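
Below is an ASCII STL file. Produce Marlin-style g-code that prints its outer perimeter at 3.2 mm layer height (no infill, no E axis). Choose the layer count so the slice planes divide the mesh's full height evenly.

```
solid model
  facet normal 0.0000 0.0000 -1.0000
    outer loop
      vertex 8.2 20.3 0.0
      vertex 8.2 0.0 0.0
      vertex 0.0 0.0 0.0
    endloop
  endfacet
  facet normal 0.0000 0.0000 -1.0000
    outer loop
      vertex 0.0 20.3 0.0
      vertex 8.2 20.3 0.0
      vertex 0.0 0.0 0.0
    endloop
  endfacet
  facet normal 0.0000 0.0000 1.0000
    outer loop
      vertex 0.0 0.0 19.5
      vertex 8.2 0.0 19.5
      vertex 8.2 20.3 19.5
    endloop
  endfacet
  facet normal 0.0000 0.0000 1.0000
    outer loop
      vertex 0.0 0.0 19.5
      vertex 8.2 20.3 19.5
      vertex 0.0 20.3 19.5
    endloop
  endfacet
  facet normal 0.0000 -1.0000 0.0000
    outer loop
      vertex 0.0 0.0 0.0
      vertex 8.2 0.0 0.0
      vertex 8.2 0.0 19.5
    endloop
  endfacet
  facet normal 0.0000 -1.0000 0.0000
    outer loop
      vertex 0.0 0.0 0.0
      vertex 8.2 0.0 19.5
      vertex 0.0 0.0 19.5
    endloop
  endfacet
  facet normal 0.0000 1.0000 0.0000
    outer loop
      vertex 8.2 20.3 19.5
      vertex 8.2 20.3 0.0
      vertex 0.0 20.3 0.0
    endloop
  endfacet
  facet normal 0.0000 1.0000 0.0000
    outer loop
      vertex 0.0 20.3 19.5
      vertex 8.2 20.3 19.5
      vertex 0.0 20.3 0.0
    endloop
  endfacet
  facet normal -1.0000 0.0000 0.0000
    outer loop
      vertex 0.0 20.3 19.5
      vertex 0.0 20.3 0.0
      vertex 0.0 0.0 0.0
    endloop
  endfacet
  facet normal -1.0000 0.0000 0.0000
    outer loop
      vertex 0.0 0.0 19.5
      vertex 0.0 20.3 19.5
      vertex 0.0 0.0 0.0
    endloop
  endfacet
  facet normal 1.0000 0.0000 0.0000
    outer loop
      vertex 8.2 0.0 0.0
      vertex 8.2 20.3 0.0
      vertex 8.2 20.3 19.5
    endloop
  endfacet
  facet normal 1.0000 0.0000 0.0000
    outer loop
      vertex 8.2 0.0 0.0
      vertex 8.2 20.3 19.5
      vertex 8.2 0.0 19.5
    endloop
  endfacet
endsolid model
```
; perimeter-only toolpath
G21 ; units = mm
G90 ; absolute positioning
G28 ; home
; layer 1
G0 Z3.2
G0 X0.0 Y0.0
G1 X8.2 Y0.0
G1 X8.2 Y20.3
G1 X0.0 Y20.3
G1 X0.0 Y0.0
; layer 2
G0 Z6.5
G0 X0.0 Y0.0
G1 X8.2 Y0.0
G1 X8.2 Y20.3
G1 X0.0 Y20.3
G1 X0.0 Y0.0
; layer 3
G0 Z9.8
G0 X0.0 Y0.0
G1 X8.2 Y0.0
G1 X8.2 Y20.3
G1 X0.0 Y20.3
G1 X0.0 Y0.0
; layer 4
G0 Z13.0
G0 X0.0 Y0.0
G1 X8.2 Y0.0
G1 X8.2 Y20.3
G1 X0.0 Y20.3
G1 X0.0 Y0.0
; layer 5
G0 Z16.2
G0 X0.0 Y0.0
G1 X8.2 Y0.0
G1 X8.2 Y20.3
G1 X0.0 Y20.3
G1 X0.0 Y0.0
; layer 6
G0 Z19.5
G0 X0.0 Y0.0
G1 X8.2 Y0.0
G1 X8.2 Y20.3
G1 X0.0 Y20.3
G1 X0.0 Y0.0
M2 ; end

The solid is a rectangular box, roughly 8.2 × 20.3 mm footprint and 19.5 mm tall. Slicing at Δz = 3.2 mm — 6 equal slices spanning the solid's height, so layer i sits at z = i·h/6 — gives 6 non-empty perimeters. Each is a 4-segment closed polygon; G0 lifts to the layer z and rapids to the start vertex, then G1 traces the edges.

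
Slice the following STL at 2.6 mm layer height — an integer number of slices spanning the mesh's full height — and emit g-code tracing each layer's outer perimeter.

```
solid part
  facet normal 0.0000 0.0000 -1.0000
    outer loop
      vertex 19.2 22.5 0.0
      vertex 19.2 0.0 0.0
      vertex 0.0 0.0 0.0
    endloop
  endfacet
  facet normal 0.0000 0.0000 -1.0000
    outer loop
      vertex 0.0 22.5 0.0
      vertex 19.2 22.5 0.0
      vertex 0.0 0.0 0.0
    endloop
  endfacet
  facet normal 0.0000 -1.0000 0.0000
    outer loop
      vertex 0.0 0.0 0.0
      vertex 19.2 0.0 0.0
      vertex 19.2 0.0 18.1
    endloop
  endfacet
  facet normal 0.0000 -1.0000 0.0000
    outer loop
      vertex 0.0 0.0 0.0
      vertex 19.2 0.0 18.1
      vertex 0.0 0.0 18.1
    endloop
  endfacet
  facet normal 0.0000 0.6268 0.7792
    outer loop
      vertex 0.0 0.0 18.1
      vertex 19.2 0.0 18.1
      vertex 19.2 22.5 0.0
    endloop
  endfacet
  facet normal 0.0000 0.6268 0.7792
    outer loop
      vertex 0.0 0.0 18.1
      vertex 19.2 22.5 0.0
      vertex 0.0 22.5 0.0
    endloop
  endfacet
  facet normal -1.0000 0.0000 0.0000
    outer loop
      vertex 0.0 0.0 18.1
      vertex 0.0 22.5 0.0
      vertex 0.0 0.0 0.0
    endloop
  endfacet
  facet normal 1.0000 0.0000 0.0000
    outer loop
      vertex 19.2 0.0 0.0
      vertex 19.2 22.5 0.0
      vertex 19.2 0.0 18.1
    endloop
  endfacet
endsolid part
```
; perimeter-only toolpath
G21 ; units = mm
G90 ; absolute positioning
G28 ; home
; layer 1
G0 Z2.6
G0 X0.0 Y0.0
G1 X19.2 Y0.0
G1 X19.2 Y19.3
G1 X0.0 Y19.3
G1 X0.0 Y0.0
; layer 2
G0 Z5.2
G0 X0.0 Y0.0
G1 X19.2 Y0.0
G1 X19.2 Y16.1
G1 X0.0 Y16.1
G1 X0.0 Y0.0
; layer 3
G0 Z7.8
G0 X0.0 Y0.0
G1 X19.2 Y0.0
G1 X19.2 Y12.9
G1 X0.0 Y12.9
G1 X0.0 Y0.0
; layer 4
G0 Z10.3
G0 X0.0 Y0.0
G1 X19.2 Y0.0
G1 X19.2 Y9.6
G1 X0.0 Y9.6
G1 X0.0 Y0.0
; layer 5
G0 Z12.9
G0 X0.0 Y0.0
G1 X19.2 Y0.0
G1 X19.2 Y6.4
G1 X0.0 Y6.4
G1 X0.0 Y0.0
; layer 6
G0 Z15.5
G0 X0.0 Y0.0
G1 X19.2 Y0.0
G1 X19.2 Y3.2
G1 X0.0 Y3.2
G1 X0.0 Y0.0
M2 ; end

The solid is a wedge (ramp): 19.2 × 22.5 mm base, rising to 18.1 mm along the y=0 edge and sloping linearly to z=0 at y=22.5. Slicing at Δz = 2.6 mm — 7 equal slices spanning the solid's height, so layer i sits at z = i·h/7 — gives 6 non-empty perimeters. Each is a 4-segment closed polygon; G0 lifts to the layer z and rapids to the start vertex, then G1 traces the edges. The cross-section shrinks linearly with z (the slice at the apex is degenerate and omitted).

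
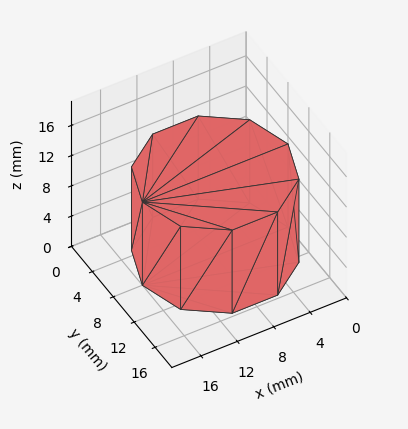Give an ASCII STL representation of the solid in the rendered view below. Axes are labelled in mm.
Reading the render: the shape is a regular 10-sided prism (a cylinder approximated with 10 flat sides), circumscribed radius ≈ 8 mm, height ≈ 11 mm (dimensions read to the nearest mm from the axis ticks). For the STL, each face is triangulated and given an outward normal.

solid part
  facet normal 0.0000 0.0000 -1.0000
    outer loop
      vertex 10.5 15.6 0.0
      vertex 14.5 12.7 0.0
      vertex 16.0 8.0 0.0
    endloop
  endfacet
  facet normal 0.0000 0.0000 -1.0000
    outer loop
      vertex 5.5 15.6 0.0
      vertex 10.5 15.6 0.0
      vertex 16.0 8.0 0.0
    endloop
  endfacet
  facet normal 0.0000 0.0000 -1.0000
    outer loop
      vertex 1.5 12.7 0.0
      vertex 5.5 15.6 0.0
      vertex 16.0 8.0 0.0
    endloop
  endfacet
  facet normal 0.0000 0.0000 -1.0000
    outer loop
      vertex 0.0 8.0 0.0
      vertex 1.5 12.7 0.0
      vertex 16.0 8.0 0.0
    endloop
  endfacet
  facet normal 0.0000 0.0000 -1.0000
    outer loop
      vertex 1.5 3.3 0.0
      vertex 0.0 8.0 0.0
      vertex 16.0 8.0 0.0
    endloop
  endfacet
  facet normal 0.0000 0.0000 -1.0000
    outer loop
      vertex 5.5 0.4 0.0
      vertex 1.5 3.3 0.0
      vertex 16.0 8.0 0.0
    endloop
  endfacet
  facet normal 0.0000 0.0000 -1.0000
    outer loop
      vertex 10.5 0.4 0.0
      vertex 5.5 0.4 0.0
      vertex 16.0 8.0 0.0
    endloop
  endfacet
  facet normal 0.0000 0.0000 -1.0000
    outer loop
      vertex 14.5 3.3 0.0
      vertex 10.5 0.4 0.0
      vertex 16.0 8.0 0.0
    endloop
  endfacet
  facet normal 0.0000 0.0000 1.0000
    outer loop
      vertex 16.0 8.0 11.0
      vertex 14.5 12.7 11.0
      vertex 10.5 15.6 11.0
    endloop
  endfacet
  facet normal 0.0000 0.0000 1.0000
    outer loop
      vertex 16.0 8.0 11.0
      vertex 10.5 15.6 11.0
      vertex 5.5 15.6 11.0
    endloop
  endfacet
  facet normal 0.0000 0.0000 1.0000
    outer loop
      vertex 16.0 8.0 11.0
      vertex 5.5 15.6 11.0
      vertex 1.5 12.7 11.0
    endloop
  endfacet
  facet normal 0.0000 0.0000 1.0000
    outer loop
      vertex 16.0 8.0 11.0
      vertex 1.5 12.7 11.0
      vertex 0.0 8.0 11.0
    endloop
  endfacet
  facet normal 0.0000 0.0000 1.0000
    outer loop
      vertex 16.0 8.0 11.0
      vertex 0.0 8.0 11.0
      vertex 1.5 3.3 11.0
    endloop
  endfacet
  facet normal 0.0000 0.0000 1.0000
    outer loop
      vertex 16.0 8.0 11.0
      vertex 1.5 3.3 11.0
      vertex 5.5 0.4 11.0
    endloop
  endfacet
  facet normal 0.0000 0.0000 1.0000
    outer loop
      vertex 16.0 8.0 11.0
      vertex 5.5 0.4 11.0
      vertex 10.5 0.4 11.0
    endloop
  endfacet
  facet normal 0.0000 0.0000 1.0000
    outer loop
      vertex 16.0 8.0 11.0
      vertex 10.5 0.4 11.0
      vertex 14.5 3.3 11.0
    endloop
  endfacet
  facet normal 0.9527 0.3040 0.0000
    outer loop
      vertex 16.0 8.0 0.0
      vertex 14.5 12.7 0.0
      vertex 14.5 12.7 11.0
    endloop
  endfacet
  facet normal 0.9527 0.3040 0.0000
    outer loop
      vertex 16.0 8.0 0.0
      vertex 14.5 12.7 11.0
      vertex 16.0 8.0 11.0
    endloop
  endfacet
  facet normal 0.5870 0.8096 0.0000
    outer loop
      vertex 14.5 12.7 0.0
      vertex 10.5 15.6 0.0
      vertex 10.5 15.6 11.0
    endloop
  endfacet
  facet normal 0.5870 0.8096 0.0000
    outer loop
      vertex 14.5 12.7 0.0
      vertex 10.5 15.6 11.0
      vertex 14.5 12.7 11.0
    endloop
  endfacet
  facet normal 0.0000 1.0000 0.0000
    outer loop
      vertex 10.5 15.6 0.0
      vertex 5.5 15.6 0.0
      vertex 5.5 15.6 11.0
    endloop
  endfacet
  facet normal 0.0000 1.0000 0.0000
    outer loop
      vertex 10.5 15.6 0.0
      vertex 5.5 15.6 11.0
      vertex 10.5 15.6 11.0
    endloop
  endfacet
  facet normal -0.5870 0.8096 0.0000
    outer loop
      vertex 5.5 15.6 0.0
      vertex 1.5 12.7 0.0
      vertex 1.5 12.7 11.0
    endloop
  endfacet
  facet normal -0.5870 0.8096 0.0000
    outer loop
      vertex 5.5 15.6 0.0
      vertex 1.5 12.7 11.0
      vertex 5.5 15.6 11.0
    endloop
  endfacet
  facet normal -0.9527 0.3040 0.0000
    outer loop
      vertex 1.5 12.7 0.0
      vertex 0.0 8.0 0.0
      vertex 0.0 8.0 11.0
    endloop
  endfacet
  facet normal -0.9527 0.3040 0.0000
    outer loop
      vertex 1.5 12.7 0.0
      vertex 0.0 8.0 11.0
      vertex 1.5 12.7 11.0
    endloop
  endfacet
  facet normal -0.9527 -0.3040 0.0000
    outer loop
      vertex 0.0 8.0 0.0
      vertex 1.5 3.3 0.0
      vertex 1.5 3.3 11.0
    endloop
  endfacet
  facet normal -0.9527 -0.3040 0.0000
    outer loop
      vertex 0.0 8.0 0.0
      vertex 1.5 3.3 11.0
      vertex 0.0 8.0 11.0
    endloop
  endfacet
  facet normal -0.5870 -0.8096 0.0000
    outer loop
      vertex 1.5 3.3 0.0
      vertex 5.5 0.4 0.0
      vertex 5.5 0.4 11.0
    endloop
  endfacet
  facet normal -0.5870 -0.8096 0.0000
    outer loop
      vertex 1.5 3.3 0.0
      vertex 5.5 0.4 11.0
      vertex 1.5 3.3 11.0
    endloop
  endfacet
  facet normal 0.0000 -1.0000 0.0000
    outer loop
      vertex 5.5 0.4 0.0
      vertex 10.5 0.4 0.0
      vertex 10.5 0.4 11.0
    endloop
  endfacet
  facet normal 0.0000 -1.0000 0.0000
    outer loop
      vertex 5.5 0.4 0.0
      vertex 10.5 0.4 11.0
      vertex 5.5 0.4 11.0
    endloop
  endfacet
  facet normal 0.5870 -0.8096 0.0000
    outer loop
      vertex 10.5 0.4 0.0
      vertex 14.5 3.3 0.0
      vertex 14.5 3.3 11.0
    endloop
  endfacet
  facet normal 0.5870 -0.8096 0.0000
    outer loop
      vertex 10.5 0.4 0.0
      vertex 14.5 3.3 11.0
      vertex 10.5 0.4 11.0
    endloop
  endfacet
  facet normal 0.9527 -0.3040 0.0000
    outer loop
      vertex 14.5 3.3 0.0
      vertex 16.0 8.0 0.0
      vertex 16.0 8.0 11.0
    endloop
  endfacet
  facet normal 0.9527 -0.3040 0.0000
    outer loop
      vertex 14.5 3.3 0.0
      vertex 16.0 8.0 11.0
      vertex 14.5 3.3 11.0
    endloop
  endfacet
endsolid part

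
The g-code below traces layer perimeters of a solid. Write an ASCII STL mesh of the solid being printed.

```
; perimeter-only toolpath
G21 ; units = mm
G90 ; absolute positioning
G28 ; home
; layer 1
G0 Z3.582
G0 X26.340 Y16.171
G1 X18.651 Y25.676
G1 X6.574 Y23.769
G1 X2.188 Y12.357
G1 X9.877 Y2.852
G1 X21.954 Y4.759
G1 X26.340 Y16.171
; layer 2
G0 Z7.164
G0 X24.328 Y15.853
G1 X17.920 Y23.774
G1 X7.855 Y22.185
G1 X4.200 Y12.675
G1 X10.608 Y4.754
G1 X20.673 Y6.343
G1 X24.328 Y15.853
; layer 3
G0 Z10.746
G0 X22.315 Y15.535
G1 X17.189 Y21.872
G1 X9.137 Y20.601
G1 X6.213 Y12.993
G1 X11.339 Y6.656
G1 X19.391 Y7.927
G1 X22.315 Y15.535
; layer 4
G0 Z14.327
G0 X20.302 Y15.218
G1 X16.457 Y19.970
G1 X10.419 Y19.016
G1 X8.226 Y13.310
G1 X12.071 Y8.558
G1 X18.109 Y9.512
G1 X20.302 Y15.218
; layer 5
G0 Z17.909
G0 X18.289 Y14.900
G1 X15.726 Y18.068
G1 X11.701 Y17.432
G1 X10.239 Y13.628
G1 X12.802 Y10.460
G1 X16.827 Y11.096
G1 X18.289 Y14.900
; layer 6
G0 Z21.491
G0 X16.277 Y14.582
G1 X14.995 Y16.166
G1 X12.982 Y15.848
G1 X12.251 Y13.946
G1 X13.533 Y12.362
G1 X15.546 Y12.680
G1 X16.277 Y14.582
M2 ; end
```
solid part
  facet normal 0.0000 0.0000 -1.0000
    outer loop
      vertex 5.292 25.353 0.000
      vertex 19.382 27.578 0.000
      vertex 28.353 16.489 0.000
    endloop
  endfacet
  facet normal 0.0000 0.0000 -1.0000
    outer loop
      vertex 0.175 12.039 0.000
      vertex 5.292 25.353 0.000
      vertex 28.353 16.489 0.000
    endloop
  endfacet
  facet normal 0.0000 0.0000 -1.0000
    outer loop
      vertex 9.146 0.950 0.000
      vertex 0.175 12.039 0.000
      vertex 28.353 16.489 0.000
    endloop
  endfacet
  facet normal 0.0000 0.0000 -1.0000
    outer loop
      vertex 23.236 3.175 0.000
      vertex 9.146 0.950 0.000
      vertex 28.353 16.489 0.000
    endloop
  endfacet
  facet normal 0.6974 0.5642 0.4419
    outer loop
      vertex 28.353 16.489 0.000
      vertex 19.382 27.578 0.000
      vertex 14.264 14.264 25.073
    endloop
  endfacet
  facet normal -0.1399 0.8861 0.4419
    outer loop
      vertex 19.382 27.578 0.000
      vertex 5.292 25.353 0.000
      vertex 14.264 14.264 25.073
    endloop
  endfacet
  facet normal -0.8373 0.3218 0.4420
    outer loop
      vertex 5.292 25.353 0.000
      vertex 0.175 12.039 0.000
      vertex 14.264 14.264 25.073
    endloop
  endfacet
  facet normal -0.6974 -0.5642 0.4419
    outer loop
      vertex 0.175 12.039 0.000
      vertex 9.146 0.950 0.000
      vertex 14.264 14.264 25.073
    endloop
  endfacet
  facet normal 0.1399 -0.8861 0.4419
    outer loop
      vertex 9.146 0.950 0.000
      vertex 23.236 3.175 0.000
      vertex 14.264 14.264 25.073
    endloop
  endfacet
  facet normal 0.8373 -0.3218 0.4420
    outer loop
      vertex 23.236 3.175 0.000
      vertex 28.353 16.489 0.000
      vertex 14.264 14.264 25.073
    endloop
  endfacet
endsolid part

The G0 Z moves step by Δz≈3.582 mm. The G1 loops shrink linearly with z, so the solid tapers from its base footprint up to z≈25.1. Closing with a flat bottom cap and the tapered top and triangulating gives 10 facets — a regular 6-sided pyramid, base circumscribed radius ≈ 14.3 mm, apex at z ≈ 25.1 mm.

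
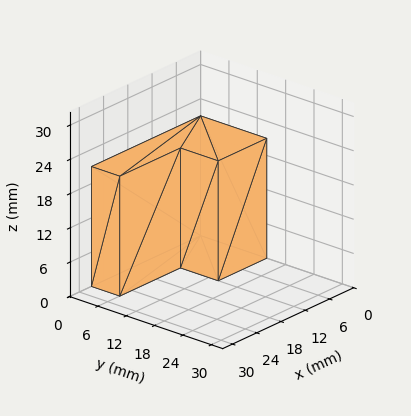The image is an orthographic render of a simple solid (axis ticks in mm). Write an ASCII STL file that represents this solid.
Reading the render: the shape is an L-shaped prism: outer 27 × 14 mm, arm thicknesses ≈ 6 mm (horizontal) and 12 mm (vertical), extruded 21 mm in z (dimensions read to the nearest mm from the axis ticks). For the STL, each face is triangulated and given an outward normal.

solid part
  facet normal 0.0000 0.0000 -1.0000
    outer loop
      vertex 27.00 6.00 0.00
      vertex 27.00 0.00 0.00
      vertex 0.00 0.00 0.00
    endloop
  endfacet
  facet normal 0.0000 0.0000 -1.0000
    outer loop
      vertex 12.00 6.00 0.00
      vertex 27.00 6.00 0.00
      vertex 0.00 0.00 0.00
    endloop
  endfacet
  facet normal 0.0000 0.0000 -1.0000
    outer loop
      vertex 12.00 14.00 0.00
      vertex 12.00 6.00 0.00
      vertex 0.00 0.00 0.00
    endloop
  endfacet
  facet normal 0.0000 0.0000 -1.0000
    outer loop
      vertex 0.00 14.00 0.00
      vertex 12.00 14.00 0.00
      vertex 0.00 0.00 0.00
    endloop
  endfacet
  facet normal 0.0000 0.0000 1.0000
    outer loop
      vertex 0.00 0.00 21.00
      vertex 27.00 0.00 21.00
      vertex 27.00 6.00 21.00
    endloop
  endfacet
  facet normal 0.0000 0.0000 1.0000
    outer loop
      vertex 0.00 0.00 21.00
      vertex 27.00 6.00 21.00
      vertex 12.00 6.00 21.00
    endloop
  endfacet
  facet normal 0.0000 0.0000 1.0000
    outer loop
      vertex 0.00 0.00 21.00
      vertex 12.00 6.00 21.00
      vertex 12.00 14.00 21.00
    endloop
  endfacet
  facet normal 0.0000 0.0000 1.0000
    outer loop
      vertex 0.00 0.00 21.00
      vertex 12.00 14.00 21.00
      vertex 0.00 14.00 21.00
    endloop
  endfacet
  facet normal 0.0000 -1.0000 0.0000
    outer loop
      vertex 0.00 0.00 0.00
      vertex 27.00 0.00 0.00
      vertex 27.00 0.00 21.00
    endloop
  endfacet
  facet normal 0.0000 -1.0000 0.0000
    outer loop
      vertex 0.00 0.00 0.00
      vertex 27.00 0.00 21.00
      vertex 0.00 0.00 21.00
    endloop
  endfacet
  facet normal 1.0000 0.0000 0.0000
    outer loop
      vertex 27.00 0.00 0.00
      vertex 27.00 6.00 0.00
      vertex 27.00 6.00 21.00
    endloop
  endfacet
  facet normal 1.0000 0.0000 0.0000
    outer loop
      vertex 27.00 0.00 0.00
      vertex 27.00 6.00 21.00
      vertex 27.00 0.00 21.00
    endloop
  endfacet
  facet normal 0.0000 1.0000 0.0000
    outer loop
      vertex 27.00 6.00 0.00
      vertex 12.00 6.00 0.00
      vertex 12.00 6.00 21.00
    endloop
  endfacet
  facet normal 0.0000 1.0000 0.0000
    outer loop
      vertex 27.00 6.00 0.00
      vertex 12.00 6.00 21.00
      vertex 27.00 6.00 21.00
    endloop
  endfacet
  facet normal 1.0000 0.0000 0.0000
    outer loop
      vertex 12.00 6.00 0.00
      vertex 12.00 14.00 0.00
      vertex 12.00 14.00 21.00
    endloop
  endfacet
  facet normal 1.0000 0.0000 0.0000
    outer loop
      vertex 12.00 6.00 0.00
      vertex 12.00 14.00 21.00
      vertex 12.00 6.00 21.00
    endloop
  endfacet
  facet normal 0.0000 1.0000 0.0000
    outer loop
      vertex 12.00 14.00 0.00
      vertex 0.00 14.00 0.00
      vertex 0.00 14.00 21.00
    endloop
  endfacet
  facet normal 0.0000 1.0000 0.0000
    outer loop
      vertex 12.00 14.00 0.00
      vertex 0.00 14.00 21.00
      vertex 12.00 14.00 21.00
    endloop
  endfacet
  facet normal -1.0000 0.0000 0.0000
    outer loop
      vertex 0.00 14.00 0.00
      vertex 0.00 0.00 0.00
      vertex 0.00 0.00 21.00
    endloop
  endfacet
  facet normal -1.0000 0.0000 0.0000
    outer loop
      vertex 0.00 14.00 0.00
      vertex 0.00 0.00 21.00
      vertex 0.00 14.00 21.00
    endloop
  endfacet
endsolid part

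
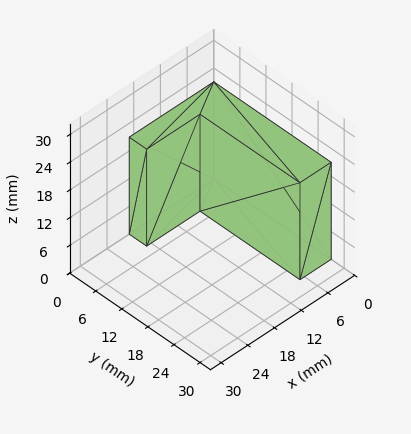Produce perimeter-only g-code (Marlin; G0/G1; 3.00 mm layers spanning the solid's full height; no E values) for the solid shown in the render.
Reading the render: the shape is an L-shaped prism: outer 19 × 27 mm, arm thicknesses ≈ 4 mm (horizontal) and 7 mm (vertical), extruded 21 mm in z (dimensions read to the nearest mm from the axis ticks). For the g-code, the solid's height is divided into equal slices at the stated Δz and each level perimeter traced with G1 moves after a G0 lift.

; perimeter-only toolpath
G21 ; units = mm
G90 ; absolute positioning
G28 ; home
; layer 1
G0 Z3.00
G0 X0.00 Y0.00
G1 X19.00 Y0.00
G1 X19.00 Y4.00
G1 X7.00 Y4.00
G1 X7.00 Y27.00
G1 X0.00 Y27.00
G1 X0.00 Y0.00
; layer 2
G0 Z6.00
G0 X0.00 Y0.00
G1 X19.00 Y0.00
G1 X19.00 Y4.00
G1 X7.00 Y4.00
G1 X7.00 Y27.00
G1 X0.00 Y27.00
G1 X0.00 Y0.00
; layer 3
G0 Z9.00
G0 X0.00 Y0.00
G1 X19.00 Y0.00
G1 X19.00 Y4.00
G1 X7.00 Y4.00
G1 X7.00 Y27.00
G1 X0.00 Y27.00
G1 X0.00 Y0.00
; layer 4
G0 Z12.00
G0 X0.00 Y0.00
G1 X19.00 Y0.00
G1 X19.00 Y4.00
G1 X7.00 Y4.00
G1 X7.00 Y27.00
G1 X0.00 Y27.00
G1 X0.00 Y0.00
; layer 5
G0 Z15.00
G0 X0.00 Y0.00
G1 X19.00 Y0.00
G1 X19.00 Y4.00
G1 X7.00 Y4.00
G1 X7.00 Y27.00
G1 X0.00 Y27.00
G1 X0.00 Y0.00
; layer 6
G0 Z18.00
G0 X0.00 Y0.00
G1 X19.00 Y0.00
G1 X19.00 Y4.00
G1 X7.00 Y4.00
G1 X7.00 Y27.00
G1 X0.00 Y27.00
G1 X0.00 Y0.00
; layer 7
G0 Z21.00
G0 X0.00 Y0.00
G1 X19.00 Y0.00
G1 X19.00 Y4.00
G1 X7.00 Y4.00
G1 X7.00 Y27.00
G1 X0.00 Y27.00
G1 X0.00 Y0.00
M2 ; end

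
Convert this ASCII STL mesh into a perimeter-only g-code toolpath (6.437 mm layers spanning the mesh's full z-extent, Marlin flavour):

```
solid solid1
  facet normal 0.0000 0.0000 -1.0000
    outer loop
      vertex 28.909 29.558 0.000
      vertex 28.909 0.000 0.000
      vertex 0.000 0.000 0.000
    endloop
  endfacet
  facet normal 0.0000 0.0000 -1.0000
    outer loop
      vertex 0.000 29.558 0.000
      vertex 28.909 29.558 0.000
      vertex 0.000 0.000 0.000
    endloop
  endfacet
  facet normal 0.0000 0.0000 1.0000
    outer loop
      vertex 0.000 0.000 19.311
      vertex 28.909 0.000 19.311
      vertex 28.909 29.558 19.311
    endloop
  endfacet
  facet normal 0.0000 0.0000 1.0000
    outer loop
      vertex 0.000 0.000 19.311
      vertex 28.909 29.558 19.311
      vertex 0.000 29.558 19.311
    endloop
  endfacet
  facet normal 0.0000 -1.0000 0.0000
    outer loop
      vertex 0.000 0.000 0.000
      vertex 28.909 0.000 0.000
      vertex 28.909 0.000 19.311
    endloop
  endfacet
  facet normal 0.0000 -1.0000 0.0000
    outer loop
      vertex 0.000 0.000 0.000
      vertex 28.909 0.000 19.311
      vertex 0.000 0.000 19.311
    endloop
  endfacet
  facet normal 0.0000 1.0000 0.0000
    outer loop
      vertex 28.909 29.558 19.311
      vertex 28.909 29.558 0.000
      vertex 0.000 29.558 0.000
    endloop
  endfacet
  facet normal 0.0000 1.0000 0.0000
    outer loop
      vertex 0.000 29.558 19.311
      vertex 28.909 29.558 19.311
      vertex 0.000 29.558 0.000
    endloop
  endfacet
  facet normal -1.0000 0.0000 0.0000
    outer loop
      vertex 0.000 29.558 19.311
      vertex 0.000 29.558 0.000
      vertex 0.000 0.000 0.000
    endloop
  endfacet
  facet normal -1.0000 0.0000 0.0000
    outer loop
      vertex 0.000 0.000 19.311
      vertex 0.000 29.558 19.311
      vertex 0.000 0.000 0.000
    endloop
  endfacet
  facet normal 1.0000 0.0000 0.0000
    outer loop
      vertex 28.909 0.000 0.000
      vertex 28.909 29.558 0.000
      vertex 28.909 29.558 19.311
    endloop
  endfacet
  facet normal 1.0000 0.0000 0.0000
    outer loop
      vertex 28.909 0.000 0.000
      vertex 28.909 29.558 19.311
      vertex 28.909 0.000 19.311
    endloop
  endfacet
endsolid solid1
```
; perimeter-only toolpath
G21 ; units = mm
G90 ; absolute positioning
G28 ; home
; layer 1
G0 Z6.437
G0 X0.000 Y0.000
G1 X28.909 Y0.000
G1 X28.909 Y29.558
G1 X0.000 Y29.558
G1 X0.000 Y0.000
; layer 2
G0 Z12.874
G0 X0.000 Y0.000
G1 X28.909 Y0.000
G1 X28.909 Y29.558
G1 X0.000 Y29.558
G1 X0.000 Y0.000
; layer 3
G0 Z19.311
G0 X0.000 Y0.000
G1 X28.909 Y0.000
G1 X28.909 Y29.558
G1 X0.000 Y29.558
G1 X0.000 Y0.000
M2 ; end

The solid is a rectangular box, roughly 28.9 × 29.6 mm footprint and 19.3 mm tall. Slicing at Δz = 6.437 mm — 3 equal slices spanning the solid's height, so layer i sits at z = i·h/3 — gives 3 non-empty perimeters. Each is a 4-segment closed polygon; G0 lifts to the layer z and rapids to the start vertex, then G1 traces the edges.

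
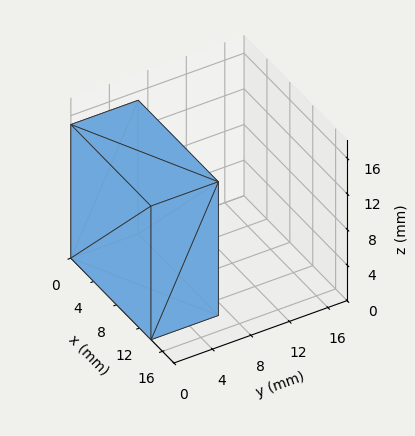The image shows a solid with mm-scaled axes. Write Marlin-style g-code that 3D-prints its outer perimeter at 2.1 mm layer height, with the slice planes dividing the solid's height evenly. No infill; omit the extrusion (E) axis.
Reading the render: the shape is a rectangular box, roughly 14 × 7 mm footprint and 15 mm tall (dimensions read to the nearest mm from the axis ticks). For the g-code, the solid's height is divided into equal slices at the stated Δz and each level perimeter traced with G1 moves after a G0 lift.

; perimeter-only toolpath
G21 ; units = mm
G90 ; absolute positioning
G28 ; home
; layer 1
G0 Z2.1
G0 X0.0 Y0.0
G1 X14.0 Y0.0
G1 X14.0 Y7.0
G1 X0.0 Y7.0
G1 X0.0 Y0.0
; layer 2
G0 Z4.3
G0 X0.0 Y0.0
G1 X14.0 Y0.0
G1 X14.0 Y7.0
G1 X0.0 Y7.0
G1 X0.0 Y0.0
; layer 3
G0 Z6.4
G0 X0.0 Y0.0
G1 X14.0 Y0.0
G1 X14.0 Y7.0
G1 X0.0 Y7.0
G1 X0.0 Y0.0
; layer 4
G0 Z8.6
G0 X0.0 Y0.0
G1 X14.0 Y0.0
G1 X14.0 Y7.0
G1 X0.0 Y7.0
G1 X0.0 Y0.0
; layer 5
G0 Z10.7
G0 X0.0 Y0.0
G1 X14.0 Y0.0
G1 X14.0 Y7.0
G1 X0.0 Y7.0
G1 X0.0 Y0.0
; layer 6
G0 Z12.9
G0 X0.0 Y0.0
G1 X14.0 Y0.0
G1 X14.0 Y7.0
G1 X0.0 Y7.0
G1 X0.0 Y0.0
; layer 7
G0 Z15.0
G0 X0.0 Y0.0
G1 X14.0 Y0.0
G1 X14.0 Y7.0
G1 X0.0 Y7.0
G1 X0.0 Y0.0
M2 ; end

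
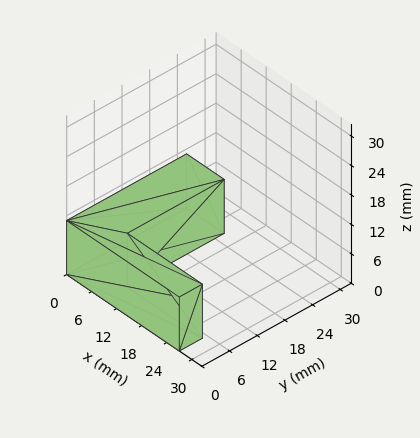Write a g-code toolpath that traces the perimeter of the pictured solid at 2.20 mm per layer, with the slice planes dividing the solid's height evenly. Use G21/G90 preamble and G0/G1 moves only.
Reading the render: the shape is an L-shaped prism: outer 27 × 26 mm, arm thicknesses ≈ 5 mm (horizontal) and 9 mm (vertical), extruded 11 mm in z (dimensions read to the nearest mm from the axis ticks). For the g-code, the solid's height is divided into equal slices at the stated Δz and each level perimeter traced with G1 moves after a G0 lift.

; perimeter-only toolpath
G21 ; units = mm
G90 ; absolute positioning
G28 ; home
; layer 1
G0 Z2.20
G0 X0.00 Y0.00
G1 X27.00 Y0.00
G1 X27.00 Y5.00
G1 X9.00 Y5.00
G1 X9.00 Y26.00
G1 X0.00 Y26.00
G1 X0.00 Y0.00
; layer 2
G0 Z4.40
G0 X0.00 Y0.00
G1 X27.00 Y0.00
G1 X27.00 Y5.00
G1 X9.00 Y5.00
G1 X9.00 Y26.00
G1 X0.00 Y26.00
G1 X0.00 Y0.00
; layer 3
G0 Z6.60
G0 X0.00 Y0.00
G1 X27.00 Y0.00
G1 X27.00 Y5.00
G1 X9.00 Y5.00
G1 X9.00 Y26.00
G1 X0.00 Y26.00
G1 X0.00 Y0.00
; layer 4
G0 Z8.80
G0 X0.00 Y0.00
G1 X27.00 Y0.00
G1 X27.00 Y5.00
G1 X9.00 Y5.00
G1 X9.00 Y26.00
G1 X0.00 Y26.00
G1 X0.00 Y0.00
; layer 5
G0 Z11.00
G0 X0.00 Y0.00
G1 X27.00 Y0.00
G1 X27.00 Y5.00
G1 X9.00 Y5.00
G1 X9.00 Y26.00
G1 X0.00 Y26.00
G1 X0.00 Y0.00
M2 ; end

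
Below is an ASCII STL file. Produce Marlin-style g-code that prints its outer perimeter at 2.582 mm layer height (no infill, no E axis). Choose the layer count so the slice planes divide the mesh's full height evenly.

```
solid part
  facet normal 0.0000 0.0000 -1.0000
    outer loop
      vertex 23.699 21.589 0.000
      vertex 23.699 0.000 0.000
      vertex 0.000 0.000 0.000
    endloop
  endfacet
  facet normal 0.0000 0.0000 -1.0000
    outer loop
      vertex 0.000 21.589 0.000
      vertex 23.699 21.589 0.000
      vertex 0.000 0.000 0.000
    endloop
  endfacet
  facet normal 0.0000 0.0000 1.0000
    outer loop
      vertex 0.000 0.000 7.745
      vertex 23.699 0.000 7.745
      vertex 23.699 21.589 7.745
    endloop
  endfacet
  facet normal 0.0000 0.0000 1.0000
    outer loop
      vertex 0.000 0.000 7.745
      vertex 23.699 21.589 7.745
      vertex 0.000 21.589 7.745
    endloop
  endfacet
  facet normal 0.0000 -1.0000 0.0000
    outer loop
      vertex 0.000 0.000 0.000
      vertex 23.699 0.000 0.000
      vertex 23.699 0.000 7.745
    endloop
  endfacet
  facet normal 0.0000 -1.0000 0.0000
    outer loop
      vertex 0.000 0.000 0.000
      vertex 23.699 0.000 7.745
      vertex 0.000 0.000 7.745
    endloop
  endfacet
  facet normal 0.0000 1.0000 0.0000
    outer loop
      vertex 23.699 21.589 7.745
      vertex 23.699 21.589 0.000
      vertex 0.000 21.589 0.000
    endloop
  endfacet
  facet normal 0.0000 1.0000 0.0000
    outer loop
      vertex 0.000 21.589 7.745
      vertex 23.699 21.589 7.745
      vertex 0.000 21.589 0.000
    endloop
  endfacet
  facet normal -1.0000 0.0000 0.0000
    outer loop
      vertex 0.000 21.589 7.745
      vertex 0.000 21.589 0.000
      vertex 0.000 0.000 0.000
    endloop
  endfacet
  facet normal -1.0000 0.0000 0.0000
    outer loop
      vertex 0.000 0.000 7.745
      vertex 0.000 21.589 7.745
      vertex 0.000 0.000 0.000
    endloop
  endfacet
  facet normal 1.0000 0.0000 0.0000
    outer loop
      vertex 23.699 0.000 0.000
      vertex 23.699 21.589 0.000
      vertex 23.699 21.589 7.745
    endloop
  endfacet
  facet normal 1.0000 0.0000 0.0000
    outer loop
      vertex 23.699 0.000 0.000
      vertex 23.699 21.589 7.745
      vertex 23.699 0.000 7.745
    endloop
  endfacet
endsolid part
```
; perimeter-only toolpath
G21 ; units = mm
G90 ; absolute positioning
G28 ; home
; layer 1
G0 Z2.582
G0 X0.000 Y0.000
G1 X23.699 Y0.000
G1 X23.699 Y21.589
G1 X0.000 Y21.589
G1 X0.000 Y0.000
; layer 2
G0 Z5.163
G0 X0.000 Y0.000
G1 X23.699 Y0.000
G1 X23.699 Y21.589
G1 X0.000 Y21.589
G1 X0.000 Y0.000
; layer 3
G0 Z7.745
G0 X0.000 Y0.000
G1 X23.699 Y0.000
G1 X23.699 Y21.589
G1 X0.000 Y21.589
G1 X0.000 Y0.000
M2 ; end

The solid is a rectangular box, roughly 23.7 × 21.6 mm footprint and 7.75 mm tall. Slicing at Δz = 2.582 mm — 3 equal slices spanning the solid's height, so layer i sits at z = i·h/3 — gives 3 non-empty perimeters. Each is a 4-segment closed polygon; G0 lifts to the layer z and rapids to the start vertex, then G1 traces the edges.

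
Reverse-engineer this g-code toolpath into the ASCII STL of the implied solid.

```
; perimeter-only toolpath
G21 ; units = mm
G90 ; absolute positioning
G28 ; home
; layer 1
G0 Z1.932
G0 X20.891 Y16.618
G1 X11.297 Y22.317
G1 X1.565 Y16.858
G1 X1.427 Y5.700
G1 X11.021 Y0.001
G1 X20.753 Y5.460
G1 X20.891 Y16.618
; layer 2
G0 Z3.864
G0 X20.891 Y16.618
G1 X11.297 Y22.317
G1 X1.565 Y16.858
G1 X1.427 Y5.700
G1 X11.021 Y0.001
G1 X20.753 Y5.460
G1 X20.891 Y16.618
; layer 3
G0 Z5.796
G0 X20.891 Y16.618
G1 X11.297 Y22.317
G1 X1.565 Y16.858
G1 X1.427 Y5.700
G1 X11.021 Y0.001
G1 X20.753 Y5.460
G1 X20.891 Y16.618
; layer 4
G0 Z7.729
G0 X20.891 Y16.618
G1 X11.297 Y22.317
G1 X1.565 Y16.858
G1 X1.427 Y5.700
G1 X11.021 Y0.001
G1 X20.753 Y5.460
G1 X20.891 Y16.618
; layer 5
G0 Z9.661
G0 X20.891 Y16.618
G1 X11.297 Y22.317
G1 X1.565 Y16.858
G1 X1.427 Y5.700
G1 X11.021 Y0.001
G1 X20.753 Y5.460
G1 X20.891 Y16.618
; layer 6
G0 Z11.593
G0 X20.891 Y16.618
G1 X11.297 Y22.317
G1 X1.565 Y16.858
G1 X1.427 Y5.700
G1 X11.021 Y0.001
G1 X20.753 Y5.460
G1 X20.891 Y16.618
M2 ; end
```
solid part
  facet normal 0.0000 0.0000 -1.0000
    outer loop
      vertex 1.565 16.858 0.000
      vertex 11.297 22.317 0.000
      vertex 20.891 16.618 0.000
    endloop
  endfacet
  facet normal 0.0000 0.0000 -1.0000
    outer loop
      vertex 1.427 5.700 0.000
      vertex 1.565 16.858 0.000
      vertex 20.891 16.618 0.000
    endloop
  endfacet
  facet normal 0.0000 0.0000 -1.0000
    outer loop
      vertex 11.021 0.001 0.000
      vertex 1.427 5.700 0.000
      vertex 20.891 16.618 0.000
    endloop
  endfacet
  facet normal 0.0000 0.0000 -1.0000
    outer loop
      vertex 20.753 5.460 0.000
      vertex 11.021 0.001 0.000
      vertex 20.891 16.618 0.000
    endloop
  endfacet
  facet normal 0.0000 0.0000 1.0000
    outer loop
      vertex 20.891 16.618 11.593
      vertex 11.297 22.317 11.593
      vertex 1.565 16.858 11.593
    endloop
  endfacet
  facet normal 0.0000 0.0000 1.0000
    outer loop
      vertex 20.891 16.618 11.593
      vertex 1.565 16.858 11.593
      vertex 1.427 5.700 11.593
    endloop
  endfacet
  facet normal 0.0000 0.0000 1.0000
    outer loop
      vertex 20.891 16.618 11.593
      vertex 1.427 5.700 11.593
      vertex 11.021 0.001 11.593
    endloop
  endfacet
  facet normal 0.0000 0.0000 1.0000
    outer loop
      vertex 20.891 16.618 11.593
      vertex 11.021 0.001 11.593
      vertex 20.753 5.460 11.593
    endloop
  endfacet
  facet normal 0.5107 0.8598 0.0000
    outer loop
      vertex 20.891 16.618 0.000
      vertex 11.297 22.317 0.000
      vertex 11.297 22.317 11.593
    endloop
  endfacet
  facet normal 0.5107 0.8598 0.0000
    outer loop
      vertex 20.891 16.618 0.000
      vertex 11.297 22.317 11.593
      vertex 20.891 16.618 11.593
    endloop
  endfacet
  facet normal -0.4892 0.8722 0.0000
    outer loop
      vertex 11.297 22.317 0.000
      vertex 1.565 16.858 0.000
      vertex 1.565 16.858 11.593
    endloop
  endfacet
  facet normal -0.4892 0.8722 0.0000
    outer loop
      vertex 11.297 22.317 0.000
      vertex 1.565 16.858 11.593
      vertex 11.297 22.317 11.593
    endloop
  endfacet
  facet normal -0.9999 0.0124 0.0000
    outer loop
      vertex 1.565 16.858 0.000
      vertex 1.427 5.700 0.000
      vertex 1.427 5.700 11.593
    endloop
  endfacet
  facet normal -0.9999 0.0124 0.0000
    outer loop
      vertex 1.565 16.858 0.000
      vertex 1.427 5.700 11.593
      vertex 1.565 16.858 11.593
    endloop
  endfacet
  facet normal -0.5107 -0.8598 0.0000
    outer loop
      vertex 1.427 5.700 0.000
      vertex 11.021 0.001 0.000
      vertex 11.021 0.001 11.593
    endloop
  endfacet
  facet normal -0.5107 -0.8598 0.0000
    outer loop
      vertex 1.427 5.700 0.000
      vertex 11.021 0.001 11.593
      vertex 1.427 5.700 11.593
    endloop
  endfacet
  facet normal 0.4892 -0.8722 0.0000
    outer loop
      vertex 11.021 0.001 0.000
      vertex 20.753 5.460 0.000
      vertex 20.753 5.460 11.593
    endloop
  endfacet
  facet normal 0.4892 -0.8722 0.0000
    outer loop
      vertex 11.021 0.001 0.000
      vertex 20.753 5.460 11.593
      vertex 11.021 0.001 11.593
    endloop
  endfacet
  facet normal 0.9999 -0.0124 0.0000
    outer loop
      vertex 20.753 5.460 0.000
      vertex 20.891 16.618 0.000
      vertex 20.891 16.618 11.593
    endloop
  endfacet
  facet normal 0.9999 -0.0124 0.0000
    outer loop
      vertex 20.753 5.460 0.000
      vertex 20.891 16.618 11.593
      vertex 20.753 5.460 11.593
    endloop
  endfacet
endsolid part

The G0 Z moves step by Δz≈1.932 mm. Every layer's G1 loop is the same polygon, so the solid is a straight extrusion of it from z=0 to z≈11.6. Closing with flat bottom and top caps and triangulating gives 20 facets — a regular 6-sided prism (a cylinder approximated with 6 flat sides), circumscribed radius ≈ 11.2 mm, height ≈ 11.6 mm.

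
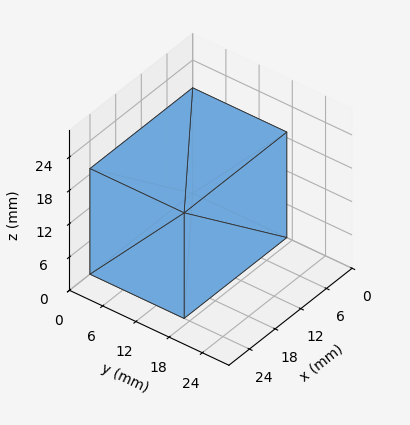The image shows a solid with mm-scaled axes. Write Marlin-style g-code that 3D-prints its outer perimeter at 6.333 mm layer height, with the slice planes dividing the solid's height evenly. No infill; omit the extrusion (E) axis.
Reading the render: the shape is a rectangular box, roughly 24 × 17 mm footprint and 19 mm tall (dimensions read to the nearest mm from the axis ticks). For the g-code, the solid's height is divided into equal slices at the stated Δz and each level perimeter traced with G1 moves after a G0 lift.

; perimeter-only toolpath
G21 ; units = mm
G90 ; absolute positioning
G28 ; home
; layer 1
G0 Z6.333
G0 X0.000 Y0.000
G1 X24.000 Y0.000
G1 X24.000 Y17.000
G1 X0.000 Y17.000
G1 X0.000 Y0.000
; layer 2
G0 Z12.667
G0 X0.000 Y0.000
G1 X24.000 Y0.000
G1 X24.000 Y17.000
G1 X0.000 Y17.000
G1 X0.000 Y0.000
; layer 3
G0 Z19.000
G0 X0.000 Y0.000
G1 X24.000 Y0.000
G1 X24.000 Y17.000
G1 X0.000 Y17.000
G1 X0.000 Y0.000
M2 ; end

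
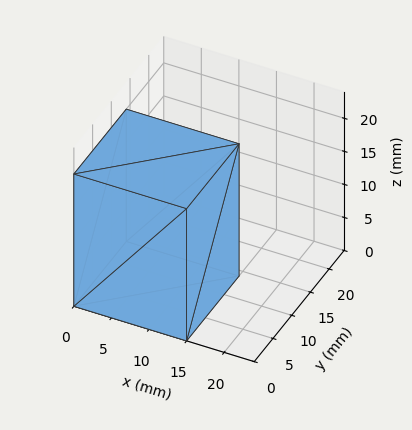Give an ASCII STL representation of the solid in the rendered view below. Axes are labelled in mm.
Reading the render: the shape is a rectangular box, roughly 15 × 14 mm footprint and 20 mm tall (dimensions read to the nearest mm from the axis ticks). For the STL, each face is triangulated and given an outward normal.

solid part
  facet normal 0.0000 0.0000 -1.0000
    outer loop
      vertex 15.00 14.00 0.00
      vertex 15.00 0.00 0.00
      vertex 0.00 0.00 0.00
    endloop
  endfacet
  facet normal 0.0000 0.0000 -1.0000
    outer loop
      vertex 0.00 14.00 0.00
      vertex 15.00 14.00 0.00
      vertex 0.00 0.00 0.00
    endloop
  endfacet
  facet normal 0.0000 0.0000 1.0000
    outer loop
      vertex 0.00 0.00 20.00
      vertex 15.00 0.00 20.00
      vertex 15.00 14.00 20.00
    endloop
  endfacet
  facet normal 0.0000 0.0000 1.0000
    outer loop
      vertex 0.00 0.00 20.00
      vertex 15.00 14.00 20.00
      vertex 0.00 14.00 20.00
    endloop
  endfacet
  facet normal 0.0000 -1.0000 0.0000
    outer loop
      vertex 0.00 0.00 0.00
      vertex 15.00 0.00 0.00
      vertex 15.00 0.00 20.00
    endloop
  endfacet
  facet normal 0.0000 -1.0000 0.0000
    outer loop
      vertex 0.00 0.00 0.00
      vertex 15.00 0.00 20.00
      vertex 0.00 0.00 20.00
    endloop
  endfacet
  facet normal 0.0000 1.0000 0.0000
    outer loop
      vertex 15.00 14.00 20.00
      vertex 15.00 14.00 0.00
      vertex 0.00 14.00 0.00
    endloop
  endfacet
  facet normal 0.0000 1.0000 0.0000
    outer loop
      vertex 0.00 14.00 20.00
      vertex 15.00 14.00 20.00
      vertex 0.00 14.00 0.00
    endloop
  endfacet
  facet normal -1.0000 0.0000 0.0000
    outer loop
      vertex 0.00 14.00 20.00
      vertex 0.00 14.00 0.00
      vertex 0.00 0.00 0.00
    endloop
  endfacet
  facet normal -1.0000 0.0000 0.0000
    outer loop
      vertex 0.00 0.00 20.00
      vertex 0.00 14.00 20.00
      vertex 0.00 0.00 0.00
    endloop
  endfacet
  facet normal 1.0000 0.0000 0.0000
    outer loop
      vertex 15.00 0.00 0.00
      vertex 15.00 14.00 0.00
      vertex 15.00 14.00 20.00
    endloop
  endfacet
  facet normal 1.0000 0.0000 0.0000
    outer loop
      vertex 15.00 0.00 0.00
      vertex 15.00 14.00 20.00
      vertex 15.00 0.00 20.00
    endloop
  endfacet
endsolid part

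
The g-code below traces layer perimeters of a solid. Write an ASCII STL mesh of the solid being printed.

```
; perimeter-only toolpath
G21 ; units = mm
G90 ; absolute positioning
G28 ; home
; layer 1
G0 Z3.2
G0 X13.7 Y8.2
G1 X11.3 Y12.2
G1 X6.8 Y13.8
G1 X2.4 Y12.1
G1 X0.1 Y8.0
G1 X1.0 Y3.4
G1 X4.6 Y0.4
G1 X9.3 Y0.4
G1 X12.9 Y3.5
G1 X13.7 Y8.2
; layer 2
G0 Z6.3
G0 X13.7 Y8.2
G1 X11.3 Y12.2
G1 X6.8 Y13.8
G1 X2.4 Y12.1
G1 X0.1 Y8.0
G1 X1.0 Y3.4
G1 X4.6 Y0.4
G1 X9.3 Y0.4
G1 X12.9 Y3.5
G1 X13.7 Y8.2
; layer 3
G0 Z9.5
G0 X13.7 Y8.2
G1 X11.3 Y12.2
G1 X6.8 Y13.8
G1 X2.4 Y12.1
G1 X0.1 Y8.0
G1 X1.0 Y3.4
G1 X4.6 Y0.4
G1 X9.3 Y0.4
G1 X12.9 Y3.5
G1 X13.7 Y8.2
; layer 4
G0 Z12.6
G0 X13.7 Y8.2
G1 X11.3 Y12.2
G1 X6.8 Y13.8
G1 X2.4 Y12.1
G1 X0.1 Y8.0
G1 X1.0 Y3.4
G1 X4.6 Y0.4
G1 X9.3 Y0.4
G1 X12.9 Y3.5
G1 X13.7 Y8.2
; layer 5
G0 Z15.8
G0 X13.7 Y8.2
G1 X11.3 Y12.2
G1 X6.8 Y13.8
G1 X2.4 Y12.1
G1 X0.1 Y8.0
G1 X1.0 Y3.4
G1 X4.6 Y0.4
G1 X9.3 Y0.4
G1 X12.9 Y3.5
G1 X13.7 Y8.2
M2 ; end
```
solid part
  facet normal 0.0000 0.0000 -1.0000
    outer loop
      vertex 6.8 13.8 0.0
      vertex 11.3 12.2 0.0
      vertex 13.7 8.2 0.0
    endloop
  endfacet
  facet normal 0.0000 0.0000 -1.0000
    outer loop
      vertex 2.4 12.1 0.0
      vertex 6.8 13.8 0.0
      vertex 13.7 8.2 0.0
    endloop
  endfacet
  facet normal 0.0000 0.0000 -1.0000
    outer loop
      vertex 0.1 8.0 0.0
      vertex 2.4 12.1 0.0
      vertex 13.7 8.2 0.0
    endloop
  endfacet
  facet normal 0.0000 0.0000 -1.0000
    outer loop
      vertex 1.0 3.4 0.0
      vertex 0.1 8.0 0.0
      vertex 13.7 8.2 0.0
    endloop
  endfacet
  facet normal 0.0000 0.0000 -1.0000
    outer loop
      vertex 4.6 0.4 0.0
      vertex 1.0 3.4 0.0
      vertex 13.7 8.2 0.0
    endloop
  endfacet
  facet normal 0.0000 0.0000 -1.0000
    outer loop
      vertex 9.3 0.4 0.0
      vertex 4.6 0.4 0.0
      vertex 13.7 8.2 0.0
    endloop
  endfacet
  facet normal 0.0000 0.0000 -1.0000
    outer loop
      vertex 12.9 3.5 0.0
      vertex 9.3 0.4 0.0
      vertex 13.7 8.2 0.0
    endloop
  endfacet
  facet normal 0.0000 0.0000 1.0000
    outer loop
      vertex 13.7 8.2 15.8
      vertex 11.3 12.2 15.8
      vertex 6.8 13.8 15.8
    endloop
  endfacet
  facet normal 0.0000 0.0000 1.0000
    outer loop
      vertex 13.7 8.2 15.8
      vertex 6.8 13.8 15.8
      vertex 2.4 12.1 15.8
    endloop
  endfacet
  facet normal 0.0000 0.0000 1.0000
    outer loop
      vertex 13.7 8.2 15.8
      vertex 2.4 12.1 15.8
      vertex 0.1 8.0 15.8
    endloop
  endfacet
  facet normal 0.0000 0.0000 1.0000
    outer loop
      vertex 13.7 8.2 15.8
      vertex 0.1 8.0 15.8
      vertex 1.0 3.4 15.8
    endloop
  endfacet
  facet normal 0.0000 0.0000 1.0000
    outer loop
      vertex 13.7 8.2 15.8
      vertex 1.0 3.4 15.8
      vertex 4.6 0.4 15.8
    endloop
  endfacet
  facet normal 0.0000 0.0000 1.0000
    outer loop
      vertex 13.7 8.2 15.8
      vertex 4.6 0.4 15.8
      vertex 9.3 0.4 15.8
    endloop
  endfacet
  facet normal 0.0000 0.0000 1.0000
    outer loop
      vertex 13.7 8.2 15.8
      vertex 9.3 0.4 15.8
      vertex 12.9 3.5 15.8
    endloop
  endfacet
  facet normal 0.8575 0.5145 0.0000
    outer loop
      vertex 13.7 8.2 0.0
      vertex 11.3 12.2 0.0
      vertex 11.3 12.2 15.8
    endloop
  endfacet
  facet normal 0.8575 0.5145 0.0000
    outer loop
      vertex 13.7 8.2 0.0
      vertex 11.3 12.2 15.8
      vertex 13.7 8.2 15.8
    endloop
  endfacet
  facet normal 0.3350 0.9422 0.0000
    outer loop
      vertex 11.3 12.2 0.0
      vertex 6.8 13.8 0.0
      vertex 6.8 13.8 15.8
    endloop
  endfacet
  facet normal 0.3350 0.9422 0.0000
    outer loop
      vertex 11.3 12.2 0.0
      vertex 6.8 13.8 15.8
      vertex 11.3 12.2 15.8
    endloop
  endfacet
  facet normal -0.3604 0.9328 0.0000
    outer loop
      vertex 6.8 13.8 0.0
      vertex 2.4 12.1 0.0
      vertex 2.4 12.1 15.8
    endloop
  endfacet
  facet normal -0.3604 0.9328 0.0000
    outer loop
      vertex 6.8 13.8 0.0
      vertex 2.4 12.1 15.8
      vertex 6.8 13.8 15.8
    endloop
  endfacet
  facet normal -0.8721 0.4893 0.0000
    outer loop
      vertex 2.4 12.1 0.0
      vertex 0.1 8.0 0.0
      vertex 0.1 8.0 15.8
    endloop
  endfacet
  facet normal -0.8721 0.4893 0.0000
    outer loop
      vertex 2.4 12.1 0.0
      vertex 0.1 8.0 15.8
      vertex 2.4 12.1 15.8
    endloop
  endfacet
  facet normal -0.9814 -0.1920 0.0000
    outer loop
      vertex 0.1 8.0 0.0
      vertex 1.0 3.4 0.0
      vertex 1.0 3.4 15.8
    endloop
  endfacet
  facet normal -0.9814 -0.1920 0.0000
    outer loop
      vertex 0.1 8.0 0.0
      vertex 1.0 3.4 15.8
      vertex 0.1 8.0 15.8
    endloop
  endfacet
  facet normal -0.6402 -0.7682 0.0000
    outer loop
      vertex 1.0 3.4 0.0
      vertex 4.6 0.4 0.0
      vertex 4.6 0.4 15.8
    endloop
  endfacet
  facet normal -0.6402 -0.7682 0.0000
    outer loop
      vertex 1.0 3.4 0.0
      vertex 4.6 0.4 15.8
      vertex 1.0 3.4 15.8
    endloop
  endfacet
  facet normal 0.0000 -1.0000 0.0000
    outer loop
      vertex 4.6 0.4 0.0
      vertex 9.3 0.4 0.0
      vertex 9.3 0.4 15.8
    endloop
  endfacet
  facet normal 0.0000 -1.0000 0.0000
    outer loop
      vertex 4.6 0.4 0.0
      vertex 9.3 0.4 15.8
      vertex 4.6 0.4 15.8
    endloop
  endfacet
  facet normal 0.6525 -0.7578 0.0000
    outer loop
      vertex 9.3 0.4 0.0
      vertex 12.9 3.5 0.0
      vertex 12.9 3.5 15.8
    endloop
  endfacet
  facet normal 0.6525 -0.7578 0.0000
    outer loop
      vertex 9.3 0.4 0.0
      vertex 12.9 3.5 15.8
      vertex 9.3 0.4 15.8
    endloop
  endfacet
  facet normal 0.9858 -0.1678 0.0000
    outer loop
      vertex 12.9 3.5 0.0
      vertex 13.7 8.2 0.0
      vertex 13.7 8.2 15.8
    endloop
  endfacet
  facet normal 0.9858 -0.1678 0.0000
    outer loop
      vertex 12.9 3.5 0.0
      vertex 13.7 8.2 15.8
      vertex 12.9 3.5 15.8
    endloop
  endfacet
endsolid part

The G0 Z moves step by Δz≈3.2 mm. Every layer's G1 loop is the same polygon, so the solid is a straight extrusion of it from z=0 to z≈15.8. Closing with flat bottom and top caps and triangulating gives 32 facets — a regular 9-sided prism (a cylinder approximated with 9 flat sides), circumscribed radius ≈ 6.9 mm, height ≈ 15.8 mm.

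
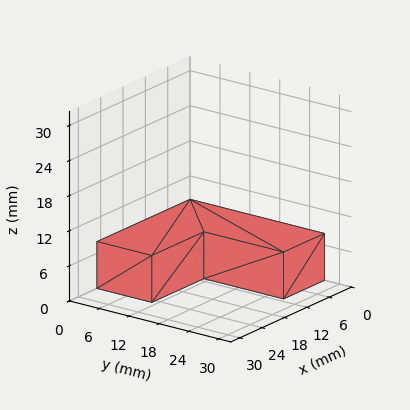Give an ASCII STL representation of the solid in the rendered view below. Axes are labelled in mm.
Reading the render: the shape is an L-shaped prism: outer 25 × 27 mm, arm thicknesses ≈ 11 mm (horizontal) and 11 mm (vertical), extruded 8 mm in z (dimensions read to the nearest mm from the axis ticks). For the STL, each face is triangulated and given an outward normal.

solid part
  facet normal 0.0000 0.0000 -1.0000
    outer loop
      vertex 25.0 11.0 0.0
      vertex 25.0 0.0 0.0
      vertex 0.0 0.0 0.0
    endloop
  endfacet
  facet normal 0.0000 0.0000 -1.0000
    outer loop
      vertex 11.0 11.0 0.0
      vertex 25.0 11.0 0.0
      vertex 0.0 0.0 0.0
    endloop
  endfacet
  facet normal 0.0000 0.0000 -1.0000
    outer loop
      vertex 11.0 27.0 0.0
      vertex 11.0 11.0 0.0
      vertex 0.0 0.0 0.0
    endloop
  endfacet
  facet normal 0.0000 0.0000 -1.0000
    outer loop
      vertex 0.0 27.0 0.0
      vertex 11.0 27.0 0.0
      vertex 0.0 0.0 0.0
    endloop
  endfacet
  facet normal 0.0000 0.0000 1.0000
    outer loop
      vertex 0.0 0.0 8.0
      vertex 25.0 0.0 8.0
      vertex 25.0 11.0 8.0
    endloop
  endfacet
  facet normal 0.0000 0.0000 1.0000
    outer loop
      vertex 0.0 0.0 8.0
      vertex 25.0 11.0 8.0
      vertex 11.0 11.0 8.0
    endloop
  endfacet
  facet normal 0.0000 0.0000 1.0000
    outer loop
      vertex 0.0 0.0 8.0
      vertex 11.0 11.0 8.0
      vertex 11.0 27.0 8.0
    endloop
  endfacet
  facet normal 0.0000 0.0000 1.0000
    outer loop
      vertex 0.0 0.0 8.0
      vertex 11.0 27.0 8.0
      vertex 0.0 27.0 8.0
    endloop
  endfacet
  facet normal 0.0000 -1.0000 0.0000
    outer loop
      vertex 0.0 0.0 0.0
      vertex 25.0 0.0 0.0
      vertex 25.0 0.0 8.0
    endloop
  endfacet
  facet normal 0.0000 -1.0000 0.0000
    outer loop
      vertex 0.0 0.0 0.0
      vertex 25.0 0.0 8.0
      vertex 0.0 0.0 8.0
    endloop
  endfacet
  facet normal 1.0000 0.0000 0.0000
    outer loop
      vertex 25.0 0.0 0.0
      vertex 25.0 11.0 0.0
      vertex 25.0 11.0 8.0
    endloop
  endfacet
  facet normal 1.0000 0.0000 0.0000
    outer loop
      vertex 25.0 0.0 0.0
      vertex 25.0 11.0 8.0
      vertex 25.0 0.0 8.0
    endloop
  endfacet
  facet normal 0.0000 1.0000 0.0000
    outer loop
      vertex 25.0 11.0 0.0
      vertex 11.0 11.0 0.0
      vertex 11.0 11.0 8.0
    endloop
  endfacet
  facet normal 0.0000 1.0000 0.0000
    outer loop
      vertex 25.0 11.0 0.0
      vertex 11.0 11.0 8.0
      vertex 25.0 11.0 8.0
    endloop
  endfacet
  facet normal 1.0000 0.0000 0.0000
    outer loop
      vertex 11.0 11.0 0.0
      vertex 11.0 27.0 0.0
      vertex 11.0 27.0 8.0
    endloop
  endfacet
  facet normal 1.0000 0.0000 0.0000
    outer loop
      vertex 11.0 11.0 0.0
      vertex 11.0 27.0 8.0
      vertex 11.0 11.0 8.0
    endloop
  endfacet
  facet normal 0.0000 1.0000 0.0000
    outer loop
      vertex 11.0 27.0 0.0
      vertex 0.0 27.0 0.0
      vertex 0.0 27.0 8.0
    endloop
  endfacet
  facet normal 0.0000 1.0000 0.0000
    outer loop
      vertex 11.0 27.0 0.0
      vertex 0.0 27.0 8.0
      vertex 11.0 27.0 8.0
    endloop
  endfacet
  facet normal -1.0000 0.0000 0.0000
    outer loop
      vertex 0.0 27.0 0.0
      vertex 0.0 0.0 0.0
      vertex 0.0 0.0 8.0
    endloop
  endfacet
  facet normal -1.0000 0.0000 0.0000
    outer loop
      vertex 0.0 27.0 0.0
      vertex 0.0 0.0 8.0
      vertex 0.0 27.0 8.0
    endloop
  endfacet
endsolid part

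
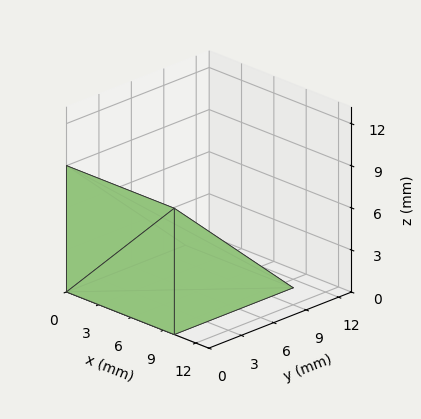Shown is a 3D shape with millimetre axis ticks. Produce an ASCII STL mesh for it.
Reading the render: the shape is a wedge (ramp): 10 × 11 mm base, rising to 9 mm along the y=0 edge and sloping linearly to z=0 at y=11 (dimensions read to the nearest mm from the axis ticks). For the STL, each face is triangulated and given an outward normal.

solid part
  facet normal 0.0000 0.0000 -1.0000
    outer loop
      vertex 10.0 11.0 0.0
      vertex 10.0 0.0 0.0
      vertex 0.0 0.0 0.0
    endloop
  endfacet
  facet normal 0.0000 0.0000 -1.0000
    outer loop
      vertex 0.0 11.0 0.0
      vertex 10.0 11.0 0.0
      vertex 0.0 0.0 0.0
    endloop
  endfacet
  facet normal 0.0000 -1.0000 0.0000
    outer loop
      vertex 0.0 0.0 0.0
      vertex 10.0 0.0 0.0
      vertex 10.0 0.0 9.0
    endloop
  endfacet
  facet normal 0.0000 -1.0000 0.0000
    outer loop
      vertex 0.0 0.0 0.0
      vertex 10.0 0.0 9.0
      vertex 0.0 0.0 9.0
    endloop
  endfacet
  facet normal 0.0000 0.6332 0.7740
    outer loop
      vertex 0.0 0.0 9.0
      vertex 10.0 0.0 9.0
      vertex 10.0 11.0 0.0
    endloop
  endfacet
  facet normal 0.0000 0.6332 0.7740
    outer loop
      vertex 0.0 0.0 9.0
      vertex 10.0 11.0 0.0
      vertex 0.0 11.0 0.0
    endloop
  endfacet
  facet normal -1.0000 0.0000 0.0000
    outer loop
      vertex 0.0 0.0 9.0
      vertex 0.0 11.0 0.0
      vertex 0.0 0.0 0.0
    endloop
  endfacet
  facet normal 1.0000 0.0000 0.0000
    outer loop
      vertex 10.0 0.0 0.0
      vertex 10.0 11.0 0.0
      vertex 10.0 0.0 9.0
    endloop
  endfacet
endsolid part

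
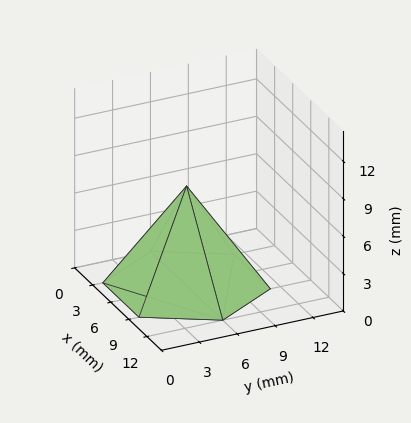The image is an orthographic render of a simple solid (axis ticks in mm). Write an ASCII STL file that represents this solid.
Reading the render: the shape is a regular 6-sided pyramid, base circumscribed radius ≈ 6 mm, apex at z ≈ 8 mm (dimensions read to the nearest mm from the axis ticks). For the STL, each face is triangulated and given an outward normal.

solid part
  facet normal 0.0000 0.0000 -1.0000
    outer loop
      vertex 3.00 11.20 0.00
      vertex 9.00 11.20 0.00
      vertex 12.00 6.00 0.00
    endloop
  endfacet
  facet normal 0.0000 0.0000 -1.0000
    outer loop
      vertex 0.00 6.00 0.00
      vertex 3.00 11.20 0.00
      vertex 12.00 6.00 0.00
    endloop
  endfacet
  facet normal 0.0000 0.0000 -1.0000
    outer loop
      vertex 3.00 0.80 0.00
      vertex 0.00 6.00 0.00
      vertex 12.00 6.00 0.00
    endloop
  endfacet
  facet normal 0.0000 0.0000 -1.0000
    outer loop
      vertex 9.00 0.80 0.00
      vertex 3.00 0.80 0.00
      vertex 12.00 6.00 0.00
    endloop
  endfacet
  facet normal 0.7264 0.4191 0.5448
    outer loop
      vertex 12.00 6.00 0.00
      vertex 9.00 11.20 0.00
      vertex 6.00 6.00 8.00
    endloop
  endfacet
  facet normal 0.0000 0.8384 0.5450
    outer loop
      vertex 9.00 11.20 0.00
      vertex 3.00 11.20 0.00
      vertex 6.00 6.00 8.00
    endloop
  endfacet
  facet normal -0.7264 0.4191 0.5448
    outer loop
      vertex 3.00 11.20 0.00
      vertex 0.00 6.00 0.00
      vertex 6.00 6.00 8.00
    endloop
  endfacet
  facet normal -0.7264 -0.4191 0.5448
    outer loop
      vertex 0.00 6.00 0.00
      vertex 3.00 0.80 0.00
      vertex 6.00 6.00 8.00
    endloop
  endfacet
  facet normal 0.0000 -0.8384 0.5450
    outer loop
      vertex 3.00 0.80 0.00
      vertex 9.00 0.80 0.00
      vertex 6.00 6.00 8.00
    endloop
  endfacet
  facet normal 0.7264 -0.4191 0.5448
    outer loop
      vertex 9.00 0.80 0.00
      vertex 12.00 6.00 0.00
      vertex 6.00 6.00 8.00
    endloop
  endfacet
endsolid part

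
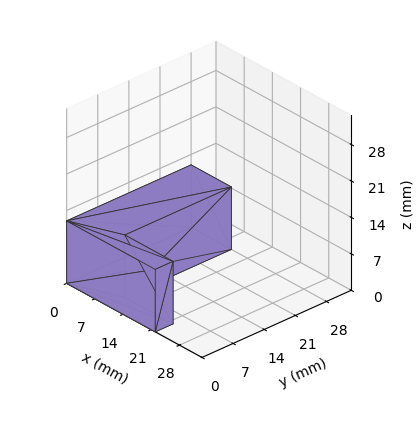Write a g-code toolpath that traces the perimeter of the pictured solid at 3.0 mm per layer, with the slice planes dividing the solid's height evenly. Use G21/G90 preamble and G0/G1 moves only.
Reading the render: the shape is an L-shaped prism: outer 22 × 28 mm, arm thicknesses ≈ 4 mm (horizontal) and 10 mm (vertical), extruded 12 mm in z (dimensions read to the nearest mm from the axis ticks). For the g-code, the solid's height is divided into equal slices at the stated Δz and each level perimeter traced with G1 moves after a G0 lift.

; perimeter-only toolpath
G21 ; units = mm
G90 ; absolute positioning
G28 ; home
; layer 1
G0 Z3.0
G0 X0.0 Y0.0
G1 X22.0 Y0.0
G1 X22.0 Y4.0
G1 X10.0 Y4.0
G1 X10.0 Y28.0
G1 X0.0 Y28.0
G1 X0.0 Y0.0
; layer 2
G0 Z6.0
G0 X0.0 Y0.0
G1 X22.0 Y0.0
G1 X22.0 Y4.0
G1 X10.0 Y4.0
G1 X10.0 Y28.0
G1 X0.0 Y28.0
G1 X0.0 Y0.0
; layer 3
G0 Z9.0
G0 X0.0 Y0.0
G1 X22.0 Y0.0
G1 X22.0 Y4.0
G1 X10.0 Y4.0
G1 X10.0 Y28.0
G1 X0.0 Y28.0
G1 X0.0 Y0.0
; layer 4
G0 Z12.0
G0 X0.0 Y0.0
G1 X22.0 Y0.0
G1 X22.0 Y4.0
G1 X10.0 Y4.0
G1 X10.0 Y28.0
G1 X0.0 Y28.0
G1 X0.0 Y0.0
M2 ; end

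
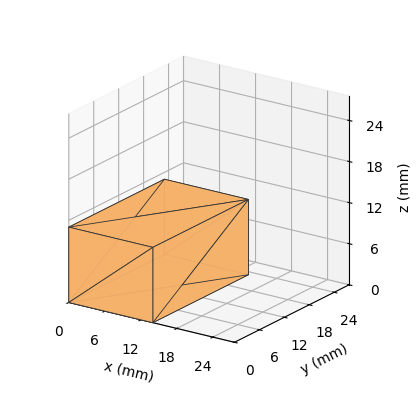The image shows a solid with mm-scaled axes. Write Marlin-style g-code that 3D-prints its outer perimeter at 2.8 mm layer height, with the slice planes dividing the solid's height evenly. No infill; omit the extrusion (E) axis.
Reading the render: the shape is a rectangular box, roughly 14 × 23 mm footprint and 11 mm tall (dimensions read to the nearest mm from the axis ticks). For the g-code, the solid's height is divided into equal slices at the stated Δz and each level perimeter traced with G1 moves after a G0 lift.

; perimeter-only toolpath
G21 ; units = mm
G90 ; absolute positioning
G28 ; home
; layer 1
G0 Z2.8
G0 X0.0 Y0.0
G1 X14.0 Y0.0
G1 X14.0 Y23.0
G1 X0.0 Y23.0
G1 X0.0 Y0.0
; layer 2
G0 Z5.5
G0 X0.0 Y0.0
G1 X14.0 Y0.0
G1 X14.0 Y23.0
G1 X0.0 Y23.0
G1 X0.0 Y0.0
; layer 3
G0 Z8.2
G0 X0.0 Y0.0
G1 X14.0 Y0.0
G1 X14.0 Y23.0
G1 X0.0 Y23.0
G1 X0.0 Y0.0
; layer 4
G0 Z11.0
G0 X0.0 Y0.0
G1 X14.0 Y0.0
G1 X14.0 Y23.0
G1 X0.0 Y23.0
G1 X0.0 Y0.0
M2 ; end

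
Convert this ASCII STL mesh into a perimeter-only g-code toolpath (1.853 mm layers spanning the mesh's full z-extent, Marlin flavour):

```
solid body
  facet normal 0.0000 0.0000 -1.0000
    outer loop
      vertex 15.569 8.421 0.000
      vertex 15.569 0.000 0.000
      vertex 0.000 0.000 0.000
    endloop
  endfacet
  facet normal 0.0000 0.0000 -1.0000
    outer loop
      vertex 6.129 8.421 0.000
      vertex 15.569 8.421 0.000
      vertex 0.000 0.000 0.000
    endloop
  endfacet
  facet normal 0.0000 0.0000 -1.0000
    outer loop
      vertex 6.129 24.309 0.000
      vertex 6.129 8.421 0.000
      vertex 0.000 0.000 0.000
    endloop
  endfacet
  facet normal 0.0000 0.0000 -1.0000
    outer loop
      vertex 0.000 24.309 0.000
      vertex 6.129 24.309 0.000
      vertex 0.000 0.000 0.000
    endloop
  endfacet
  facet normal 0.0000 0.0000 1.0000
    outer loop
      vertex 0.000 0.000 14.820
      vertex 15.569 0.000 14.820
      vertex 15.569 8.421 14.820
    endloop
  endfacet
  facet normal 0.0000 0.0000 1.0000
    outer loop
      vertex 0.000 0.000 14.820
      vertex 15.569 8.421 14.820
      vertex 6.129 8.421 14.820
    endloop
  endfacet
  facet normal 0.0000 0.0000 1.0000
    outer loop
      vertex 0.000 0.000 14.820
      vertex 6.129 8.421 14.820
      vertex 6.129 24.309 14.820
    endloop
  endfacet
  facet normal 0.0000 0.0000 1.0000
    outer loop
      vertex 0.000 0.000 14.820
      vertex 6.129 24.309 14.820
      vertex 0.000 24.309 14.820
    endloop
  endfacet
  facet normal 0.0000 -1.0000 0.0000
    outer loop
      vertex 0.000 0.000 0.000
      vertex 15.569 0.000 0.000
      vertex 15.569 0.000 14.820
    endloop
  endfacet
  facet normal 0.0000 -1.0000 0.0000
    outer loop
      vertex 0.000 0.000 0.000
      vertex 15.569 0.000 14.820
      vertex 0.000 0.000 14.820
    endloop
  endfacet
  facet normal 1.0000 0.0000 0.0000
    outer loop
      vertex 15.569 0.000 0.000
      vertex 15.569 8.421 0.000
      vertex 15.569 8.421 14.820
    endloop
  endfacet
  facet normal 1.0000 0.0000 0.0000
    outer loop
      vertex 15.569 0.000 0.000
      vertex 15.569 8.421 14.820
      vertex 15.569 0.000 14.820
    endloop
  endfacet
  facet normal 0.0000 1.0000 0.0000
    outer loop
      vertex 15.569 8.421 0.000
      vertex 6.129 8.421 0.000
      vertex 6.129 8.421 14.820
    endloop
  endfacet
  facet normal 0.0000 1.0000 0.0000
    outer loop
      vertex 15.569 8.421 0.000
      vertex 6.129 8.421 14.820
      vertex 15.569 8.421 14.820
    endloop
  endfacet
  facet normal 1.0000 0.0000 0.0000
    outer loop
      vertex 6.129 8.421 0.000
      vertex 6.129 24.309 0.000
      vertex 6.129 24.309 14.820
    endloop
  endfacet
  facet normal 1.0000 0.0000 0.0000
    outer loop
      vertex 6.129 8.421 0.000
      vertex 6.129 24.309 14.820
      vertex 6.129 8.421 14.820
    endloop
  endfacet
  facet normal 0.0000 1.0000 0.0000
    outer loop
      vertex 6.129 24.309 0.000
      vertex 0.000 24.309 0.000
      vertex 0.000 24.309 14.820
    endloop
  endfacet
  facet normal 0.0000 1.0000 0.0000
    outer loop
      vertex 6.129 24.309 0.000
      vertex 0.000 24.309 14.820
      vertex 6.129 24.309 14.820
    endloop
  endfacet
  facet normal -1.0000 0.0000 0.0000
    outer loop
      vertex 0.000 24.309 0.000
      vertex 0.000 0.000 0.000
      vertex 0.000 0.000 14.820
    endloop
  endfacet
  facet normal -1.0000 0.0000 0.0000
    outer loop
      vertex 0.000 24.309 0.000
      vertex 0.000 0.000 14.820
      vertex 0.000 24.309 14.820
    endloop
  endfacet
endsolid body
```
; perimeter-only toolpath
G21 ; units = mm
G90 ; absolute positioning
G28 ; home
; layer 1
G0 Z1.853
G0 X0.000 Y0.000
G1 X15.569 Y0.000
G1 X15.569 Y8.421
G1 X6.129 Y8.421
G1 X6.129 Y24.309
G1 X0.000 Y24.309
G1 X0.000 Y0.000
; layer 2
G0 Z3.705
G0 X0.000 Y0.000
G1 X15.569 Y0.000
G1 X15.569 Y8.421
G1 X6.129 Y8.421
G1 X6.129 Y24.309
G1 X0.000 Y24.309
G1 X0.000 Y0.000
; layer 3
G0 Z5.558
G0 X0.000 Y0.000
G1 X15.569 Y0.000
G1 X15.569 Y8.421
G1 X6.129 Y8.421
G1 X6.129 Y24.309
G1 X0.000 Y24.309
G1 X0.000 Y0.000
; layer 4
G0 Z7.410
G0 X0.000 Y0.000
G1 X15.569 Y0.000
G1 X15.569 Y8.421
G1 X6.129 Y8.421
G1 X6.129 Y24.309
G1 X0.000 Y24.309
G1 X0.000 Y0.000
; layer 5
G0 Z9.262
G0 X0.000 Y0.000
G1 X15.569 Y0.000
G1 X15.569 Y8.421
G1 X6.129 Y8.421
G1 X6.129 Y24.309
G1 X0.000 Y24.309
G1 X0.000 Y0.000
; layer 6
G0 Z11.115
G0 X0.000 Y0.000
G1 X15.569 Y0.000
G1 X15.569 Y8.421
G1 X6.129 Y8.421
G1 X6.129 Y24.309
G1 X0.000 Y24.309
G1 X0.000 Y0.000
; layer 7
G0 Z12.968
G0 X0.000 Y0.000
G1 X15.569 Y0.000
G1 X15.569 Y8.421
G1 X6.129 Y8.421
G1 X6.129 Y24.309
G1 X0.000 Y24.309
G1 X0.000 Y0.000
; layer 8
G0 Z14.820
G0 X0.000 Y0.000
G1 X15.569 Y0.000
G1 X15.569 Y8.421
G1 X6.129 Y8.421
G1 X6.129 Y24.309
G1 X0.000 Y24.309
G1 X0.000 Y0.000
M2 ; end

The solid is an L-shaped prism: outer 15.6 × 24.3 mm, arm thicknesses ≈ 8.42 mm (horizontal) and 6.13 mm (vertical), extruded 14.8 mm in z. Slicing at Δz = 1.853 mm — 8 equal slices spanning the solid's height, so layer i sits at z = i·h/8 — gives 8 non-empty perimeters. Each is a 6-segment closed polygon; G0 lifts to the layer z and rapids to the start vertex, then G1 traces the edges.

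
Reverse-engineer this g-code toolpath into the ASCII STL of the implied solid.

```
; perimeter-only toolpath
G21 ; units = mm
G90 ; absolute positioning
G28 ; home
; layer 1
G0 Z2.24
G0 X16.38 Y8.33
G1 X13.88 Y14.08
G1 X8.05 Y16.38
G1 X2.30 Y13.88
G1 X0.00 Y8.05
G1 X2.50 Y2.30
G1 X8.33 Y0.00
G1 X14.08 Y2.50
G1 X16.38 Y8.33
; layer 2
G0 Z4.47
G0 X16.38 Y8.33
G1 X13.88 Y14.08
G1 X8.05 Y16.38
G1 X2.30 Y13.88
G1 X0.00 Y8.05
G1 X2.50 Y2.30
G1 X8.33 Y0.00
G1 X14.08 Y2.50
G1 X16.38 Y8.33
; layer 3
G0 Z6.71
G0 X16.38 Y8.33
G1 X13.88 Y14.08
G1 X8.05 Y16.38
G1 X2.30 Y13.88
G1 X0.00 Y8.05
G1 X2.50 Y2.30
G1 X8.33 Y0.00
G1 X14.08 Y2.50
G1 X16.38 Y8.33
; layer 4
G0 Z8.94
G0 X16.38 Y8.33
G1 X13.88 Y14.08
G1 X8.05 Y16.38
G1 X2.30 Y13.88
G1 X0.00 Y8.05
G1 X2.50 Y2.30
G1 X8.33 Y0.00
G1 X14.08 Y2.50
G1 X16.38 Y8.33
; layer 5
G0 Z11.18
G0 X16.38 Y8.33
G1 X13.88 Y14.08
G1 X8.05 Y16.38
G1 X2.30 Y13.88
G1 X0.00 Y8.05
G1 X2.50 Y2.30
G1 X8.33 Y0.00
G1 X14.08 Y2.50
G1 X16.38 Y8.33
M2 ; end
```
solid part
  facet normal 0.0000 0.0000 -1.0000
    outer loop
      vertex 8.05 16.38 0.00
      vertex 13.88 14.08 0.00
      vertex 16.38 8.33 0.00
    endloop
  endfacet
  facet normal 0.0000 0.0000 -1.0000
    outer loop
      vertex 2.30 13.88 0.00
      vertex 8.05 16.38 0.00
      vertex 16.38 8.33 0.00
    endloop
  endfacet
  facet normal 0.0000 0.0000 -1.0000
    outer loop
      vertex 0.00 8.05 0.00
      vertex 2.30 13.88 0.00
      vertex 16.38 8.33 0.00
    endloop
  endfacet
  facet normal 0.0000 0.0000 -1.0000
    outer loop
      vertex 2.50 2.30 0.00
      vertex 0.00 8.05 0.00
      vertex 16.38 8.33 0.00
    endloop
  endfacet
  facet normal 0.0000 0.0000 -1.0000
    outer loop
      vertex 8.33 0.00 0.00
      vertex 2.50 2.30 0.00
      vertex 16.38 8.33 0.00
    endloop
  endfacet
  facet normal 0.0000 0.0000 -1.0000
    outer loop
      vertex 14.08 2.50 0.00
      vertex 8.33 0.00 0.00
      vertex 16.38 8.33 0.00
    endloop
  endfacet
  facet normal 0.0000 0.0000 1.0000
    outer loop
      vertex 16.38 8.33 11.18
      vertex 13.88 14.08 11.18
      vertex 8.05 16.38 11.18
    endloop
  endfacet
  facet normal 0.0000 0.0000 1.0000
    outer loop
      vertex 16.38 8.33 11.18
      vertex 8.05 16.38 11.18
      vertex 2.30 13.88 11.18
    endloop
  endfacet
  facet normal 0.0000 0.0000 1.0000
    outer loop
      vertex 16.38 8.33 11.18
      vertex 2.30 13.88 11.18
      vertex 0.00 8.05 11.18
    endloop
  endfacet
  facet normal 0.0000 0.0000 1.0000
    outer loop
      vertex 16.38 8.33 11.18
      vertex 0.00 8.05 11.18
      vertex 2.50 2.30 11.18
    endloop
  endfacet
  facet normal 0.0000 0.0000 1.0000
    outer loop
      vertex 16.38 8.33 11.18
      vertex 2.50 2.30 11.18
      vertex 8.33 0.00 11.18
    endloop
  endfacet
  facet normal 0.0000 0.0000 1.0000
    outer loop
      vertex 16.38 8.33 11.18
      vertex 8.33 0.00 11.18
      vertex 14.08 2.50 11.18
    endloop
  endfacet
  facet normal 0.9171 0.3987 0.0000
    outer loop
      vertex 16.38 8.33 0.00
      vertex 13.88 14.08 0.00
      vertex 13.88 14.08 11.18
    endloop
  endfacet
  facet normal 0.9171 0.3987 0.0000
    outer loop
      vertex 16.38 8.33 0.00
      vertex 13.88 14.08 11.18
      vertex 16.38 8.33 11.18
    endloop
  endfacet
  facet normal 0.3670 0.9302 0.0000
    outer loop
      vertex 13.88 14.08 0.00
      vertex 8.05 16.38 0.00
      vertex 8.05 16.38 11.18
    endloop
  endfacet
  facet normal 0.3670 0.9302 0.0000
    outer loop
      vertex 13.88 14.08 0.00
      vertex 8.05 16.38 11.18
      vertex 13.88 14.08 11.18
    endloop
  endfacet
  facet normal -0.3987 0.9171 0.0000
    outer loop
      vertex 8.05 16.38 0.00
      vertex 2.30 13.88 0.00
      vertex 2.30 13.88 11.18
    endloop
  endfacet
  facet normal -0.3987 0.9171 0.0000
    outer loop
      vertex 8.05 16.38 0.00
      vertex 2.30 13.88 11.18
      vertex 8.05 16.38 11.18
    endloop
  endfacet
  facet normal -0.9302 0.3670 0.0000
    outer loop
      vertex 2.30 13.88 0.00
      vertex 0.00 8.05 0.00
      vertex 0.00 8.05 11.18
    endloop
  endfacet
  facet normal -0.9302 0.3670 0.0000
    outer loop
      vertex 2.30 13.88 0.00
      vertex 0.00 8.05 11.18
      vertex 2.30 13.88 11.18
    endloop
  endfacet
  facet normal -0.9171 -0.3987 0.0000
    outer loop
      vertex 0.00 8.05 0.00
      vertex 2.50 2.30 0.00
      vertex 2.50 2.30 11.18
    endloop
  endfacet
  facet normal -0.9171 -0.3987 0.0000
    outer loop
      vertex 0.00 8.05 0.00
      vertex 2.50 2.30 11.18
      vertex 0.00 8.05 11.18
    endloop
  endfacet
  facet normal -0.3670 -0.9302 0.0000
    outer loop
      vertex 2.50 2.30 0.00
      vertex 8.33 0.00 0.00
      vertex 8.33 0.00 11.18
    endloop
  endfacet
  facet normal -0.3670 -0.9302 0.0000
    outer loop
      vertex 2.50 2.30 0.00
      vertex 8.33 0.00 11.18
      vertex 2.50 2.30 11.18
    endloop
  endfacet
  facet normal 0.3987 -0.9171 0.0000
    outer loop
      vertex 8.33 0.00 0.00
      vertex 14.08 2.50 0.00
      vertex 14.08 2.50 11.18
    endloop
  endfacet
  facet normal 0.3987 -0.9171 0.0000
    outer loop
      vertex 8.33 0.00 0.00
      vertex 14.08 2.50 11.18
      vertex 8.33 0.00 11.18
    endloop
  endfacet
  facet normal 0.9302 -0.3670 0.0000
    outer loop
      vertex 14.08 2.50 0.00
      vertex 16.38 8.33 0.00
      vertex 16.38 8.33 11.18
    endloop
  endfacet
  facet normal 0.9302 -0.3670 0.0000
    outer loop
      vertex 14.08 2.50 0.00
      vertex 16.38 8.33 11.18
      vertex 14.08 2.50 11.18
    endloop
  endfacet
endsolid part

The G0 Z moves step by Δz≈2.24 mm. Every layer's G1 loop is the same polygon, so the solid is a straight extrusion of it from z=0 to z≈11.2. Closing with flat bottom and top caps and triangulating gives 28 facets — a regular 8-sided prism (a cylinder approximated with 8 flat sides), circumscribed radius ≈ 8.19 mm, height ≈ 11.2 mm.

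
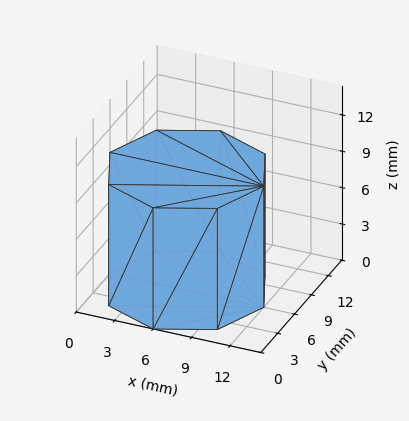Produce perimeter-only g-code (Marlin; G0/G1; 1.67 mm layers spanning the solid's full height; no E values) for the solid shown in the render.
Reading the render: the shape is a regular 8-sided prism (a cylinder approximated with 8 flat sides), circumscribed radius ≈ 6 mm, height ≈ 10 mm (dimensions read to the nearest mm from the axis ticks). For the g-code, the solid's height is divided into equal slices at the stated Δz and each level perimeter traced with G1 moves after a G0 lift.

; perimeter-only toolpath
G21 ; units = mm
G90 ; absolute positioning
G28 ; home
; layer 1
G0 Z1.67
G0 X12.00 Y6.00
G1 X10.24 Y10.24
G1 X6.00 Y12.00
G1 X1.76 Y10.24
G1 X0.00 Y6.00
G1 X1.76 Y1.76
G1 X6.00 Y0.00
G1 X10.24 Y1.76
G1 X12.00 Y6.00
; layer 2
G0 Z3.33
G0 X12.00 Y6.00
G1 X10.24 Y10.24
G1 X6.00 Y12.00
G1 X1.76 Y10.24
G1 X0.00 Y6.00
G1 X1.76 Y1.76
G1 X6.00 Y0.00
G1 X10.24 Y1.76
G1 X12.00 Y6.00
; layer 3
G0 Z5.00
G0 X12.00 Y6.00
G1 X10.24 Y10.24
G1 X6.00 Y12.00
G1 X1.76 Y10.24
G1 X0.00 Y6.00
G1 X1.76 Y1.76
G1 X6.00 Y0.00
G1 X10.24 Y1.76
G1 X12.00 Y6.00
; layer 4
G0 Z6.67
G0 X12.00 Y6.00
G1 X10.24 Y10.24
G1 X6.00 Y12.00
G1 X1.76 Y10.24
G1 X0.00 Y6.00
G1 X1.76 Y1.76
G1 X6.00 Y0.00
G1 X10.24 Y1.76
G1 X12.00 Y6.00
; layer 5
G0 Z8.33
G0 X12.00 Y6.00
G1 X10.24 Y10.24
G1 X6.00 Y12.00
G1 X1.76 Y10.24
G1 X0.00 Y6.00
G1 X1.76 Y1.76
G1 X6.00 Y0.00
G1 X10.24 Y1.76
G1 X12.00 Y6.00
; layer 6
G0 Z10.00
G0 X12.00 Y6.00
G1 X10.24 Y10.24
G1 X6.00 Y12.00
G1 X1.76 Y10.24
G1 X0.00 Y6.00
G1 X1.76 Y1.76
G1 X6.00 Y0.00
G1 X10.24 Y1.76
G1 X12.00 Y6.00
M2 ; end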